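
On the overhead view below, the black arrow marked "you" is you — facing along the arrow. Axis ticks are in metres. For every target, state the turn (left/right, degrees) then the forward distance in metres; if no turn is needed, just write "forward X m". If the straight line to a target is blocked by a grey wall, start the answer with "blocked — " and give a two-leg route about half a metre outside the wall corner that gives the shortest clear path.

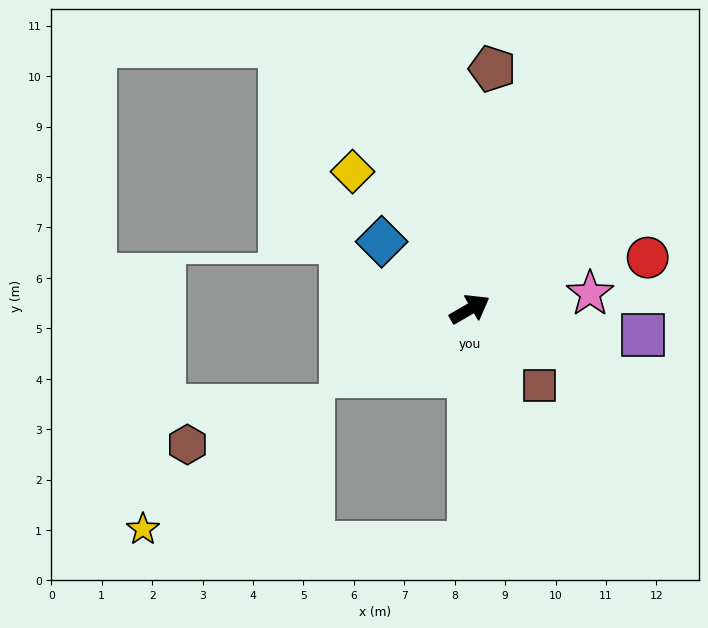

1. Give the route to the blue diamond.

turn left 112°, forward 2.2 m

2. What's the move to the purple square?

turn right 39°, forward 3.5 m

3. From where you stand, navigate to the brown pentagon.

turn left 55°, forward 4.8 m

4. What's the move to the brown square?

turn right 78°, forward 2.1 m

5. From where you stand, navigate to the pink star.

turn right 23°, forward 2.4 m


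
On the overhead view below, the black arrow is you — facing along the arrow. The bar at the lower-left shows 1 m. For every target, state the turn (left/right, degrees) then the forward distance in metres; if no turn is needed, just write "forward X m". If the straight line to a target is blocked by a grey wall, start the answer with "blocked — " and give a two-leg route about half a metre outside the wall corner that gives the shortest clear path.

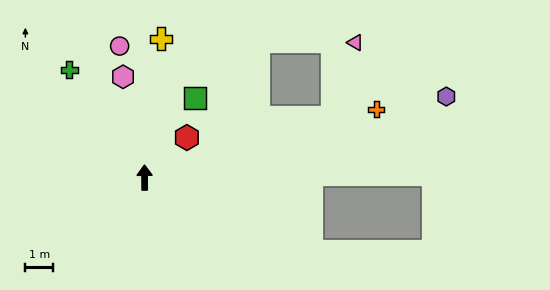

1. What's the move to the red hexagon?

turn right 47°, forward 2.1 m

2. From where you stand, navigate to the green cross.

turn left 34°, forward 4.8 m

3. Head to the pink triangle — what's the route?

blocked — turn right 73°, forward 7.1 m, then turn left 55°, forward 2.9 m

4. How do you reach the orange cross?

turn right 74°, forward 8.8 m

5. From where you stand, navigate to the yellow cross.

turn right 7°, forward 5.1 m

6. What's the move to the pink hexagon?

turn left 12°, forward 3.7 m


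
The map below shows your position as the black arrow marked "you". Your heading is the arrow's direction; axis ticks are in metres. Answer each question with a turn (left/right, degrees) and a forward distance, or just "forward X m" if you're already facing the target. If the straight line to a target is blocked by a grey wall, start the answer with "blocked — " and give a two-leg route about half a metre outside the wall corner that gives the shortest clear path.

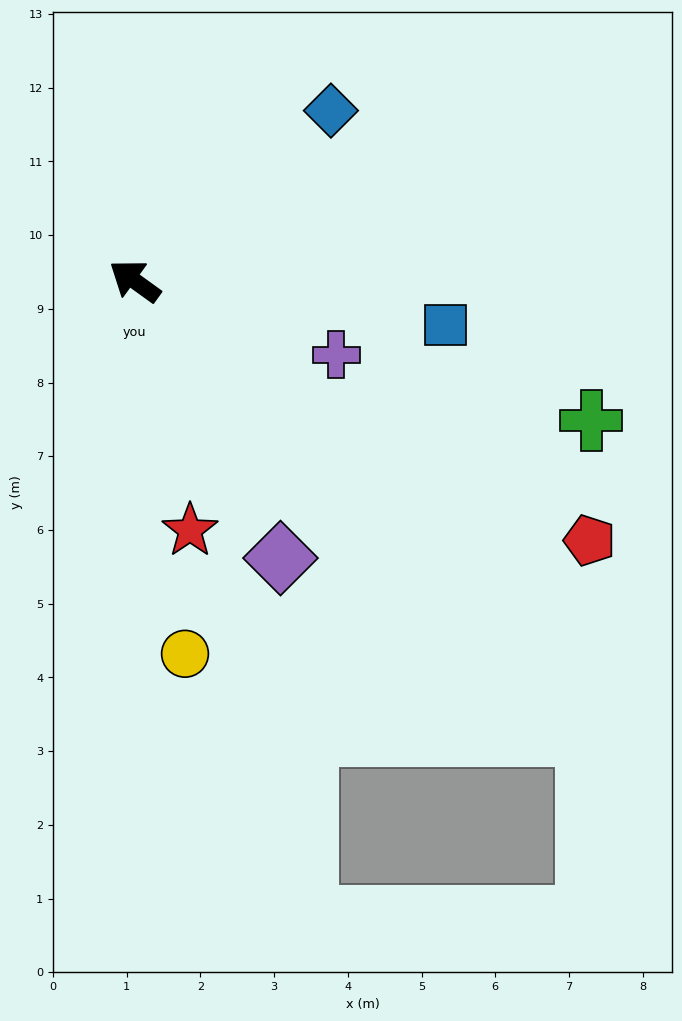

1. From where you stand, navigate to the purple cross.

turn right 164°, forward 2.9 m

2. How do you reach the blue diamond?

turn right 103°, forward 3.5 m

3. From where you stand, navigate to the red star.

turn left 138°, forward 3.5 m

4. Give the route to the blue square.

turn right 152°, forward 4.3 m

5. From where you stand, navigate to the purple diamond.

turn left 154°, forward 4.2 m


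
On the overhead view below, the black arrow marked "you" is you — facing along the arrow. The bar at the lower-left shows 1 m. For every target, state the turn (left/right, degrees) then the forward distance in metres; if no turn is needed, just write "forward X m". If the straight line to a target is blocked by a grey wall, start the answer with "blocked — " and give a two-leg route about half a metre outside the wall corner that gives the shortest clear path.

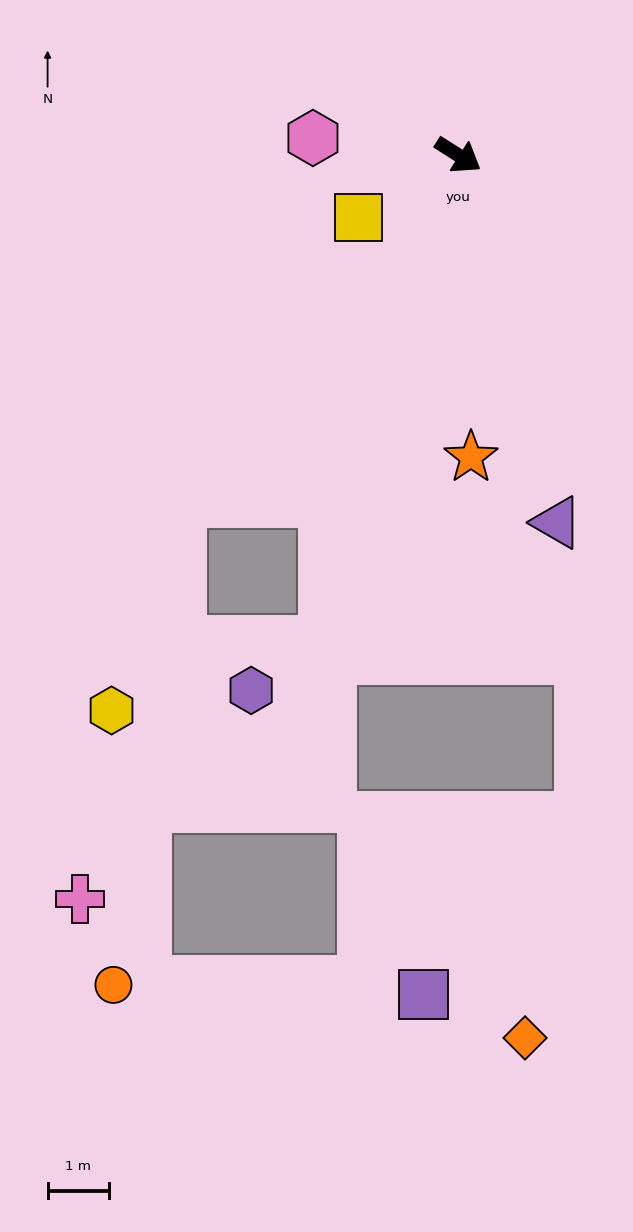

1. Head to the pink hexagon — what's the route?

turn right 154°, forward 2.4 m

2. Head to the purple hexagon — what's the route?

blocked — turn right 73°, forward 8.2 m, then turn right 41°, forward 1.4 m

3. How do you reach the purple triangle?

turn right 42°, forward 6.2 m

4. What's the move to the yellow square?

turn right 116°, forward 1.9 m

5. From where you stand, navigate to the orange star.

turn right 55°, forward 4.9 m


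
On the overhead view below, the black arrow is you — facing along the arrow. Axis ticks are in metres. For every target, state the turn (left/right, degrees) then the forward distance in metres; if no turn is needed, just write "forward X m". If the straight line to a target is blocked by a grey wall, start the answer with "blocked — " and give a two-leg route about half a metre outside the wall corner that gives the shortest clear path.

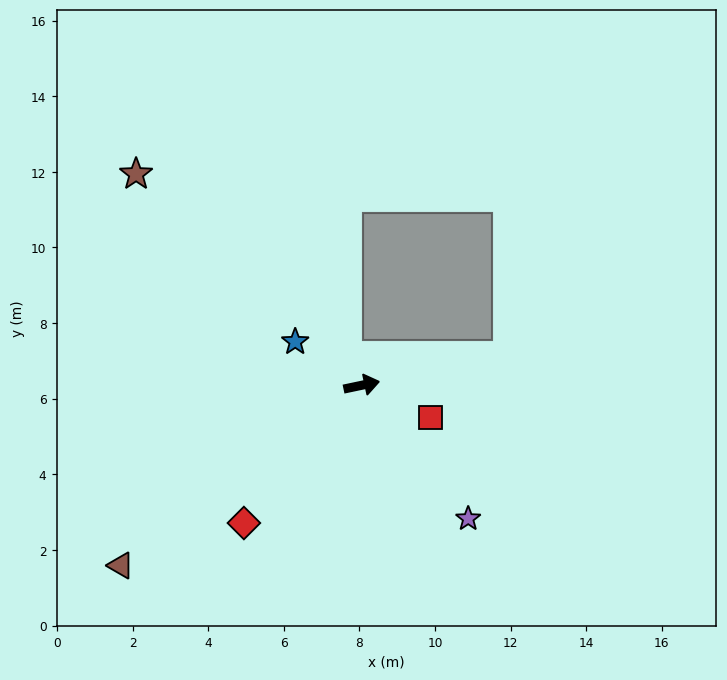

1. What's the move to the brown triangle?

turn right 155°, forward 8.0 m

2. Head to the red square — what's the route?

turn right 37°, forward 2.0 m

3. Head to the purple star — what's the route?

turn right 63°, forward 4.5 m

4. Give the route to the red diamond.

turn right 142°, forward 4.8 m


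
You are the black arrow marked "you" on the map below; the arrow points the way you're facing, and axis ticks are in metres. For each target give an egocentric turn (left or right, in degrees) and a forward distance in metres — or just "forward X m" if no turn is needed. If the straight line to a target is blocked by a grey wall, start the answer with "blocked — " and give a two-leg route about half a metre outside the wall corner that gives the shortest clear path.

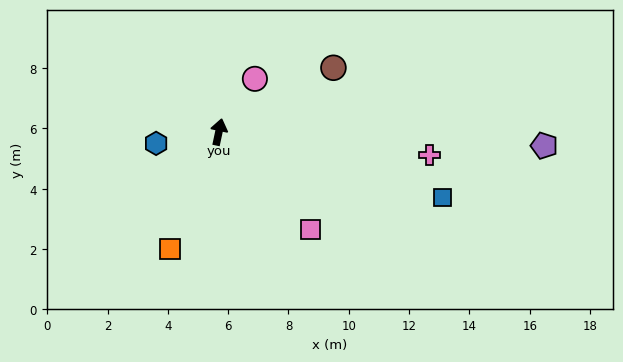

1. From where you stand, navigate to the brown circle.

turn right 49°, forward 4.4 m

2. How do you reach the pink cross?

turn right 84°, forward 7.0 m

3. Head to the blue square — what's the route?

turn right 94°, forward 7.7 m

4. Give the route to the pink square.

turn right 125°, forward 4.4 m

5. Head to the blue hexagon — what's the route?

turn left 112°, forward 2.1 m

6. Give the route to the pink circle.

turn right 22°, forward 2.1 m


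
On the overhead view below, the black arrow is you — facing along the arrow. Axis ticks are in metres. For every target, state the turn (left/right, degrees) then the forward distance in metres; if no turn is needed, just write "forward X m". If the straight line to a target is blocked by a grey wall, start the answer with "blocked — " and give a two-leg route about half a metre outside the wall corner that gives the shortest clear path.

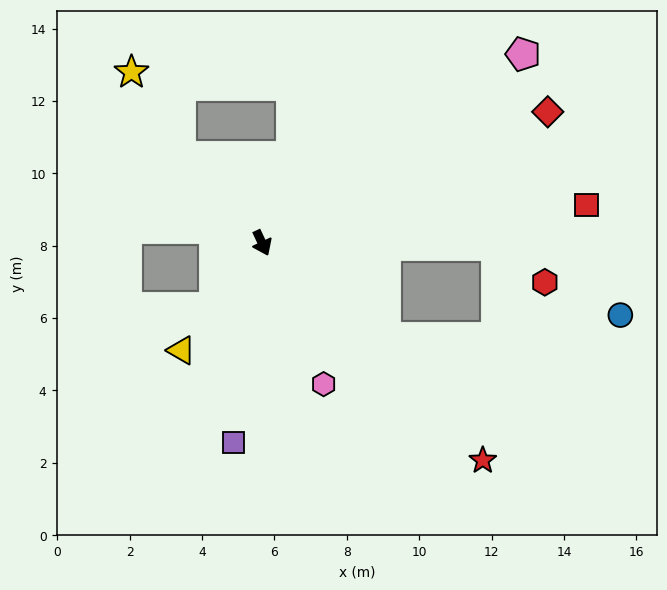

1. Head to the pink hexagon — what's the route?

forward 4.3 m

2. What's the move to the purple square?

turn right 33°, forward 5.6 m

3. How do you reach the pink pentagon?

turn left 101°, forward 8.9 m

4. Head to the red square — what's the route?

turn left 72°, forward 9.0 m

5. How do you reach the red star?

turn left 20°, forward 8.6 m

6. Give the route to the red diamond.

turn left 90°, forward 8.7 m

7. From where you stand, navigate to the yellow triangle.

turn right 62°, forward 3.7 m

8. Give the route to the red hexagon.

blocked — turn left 64°, forward 6.5 m, then turn right 36°, forward 1.7 m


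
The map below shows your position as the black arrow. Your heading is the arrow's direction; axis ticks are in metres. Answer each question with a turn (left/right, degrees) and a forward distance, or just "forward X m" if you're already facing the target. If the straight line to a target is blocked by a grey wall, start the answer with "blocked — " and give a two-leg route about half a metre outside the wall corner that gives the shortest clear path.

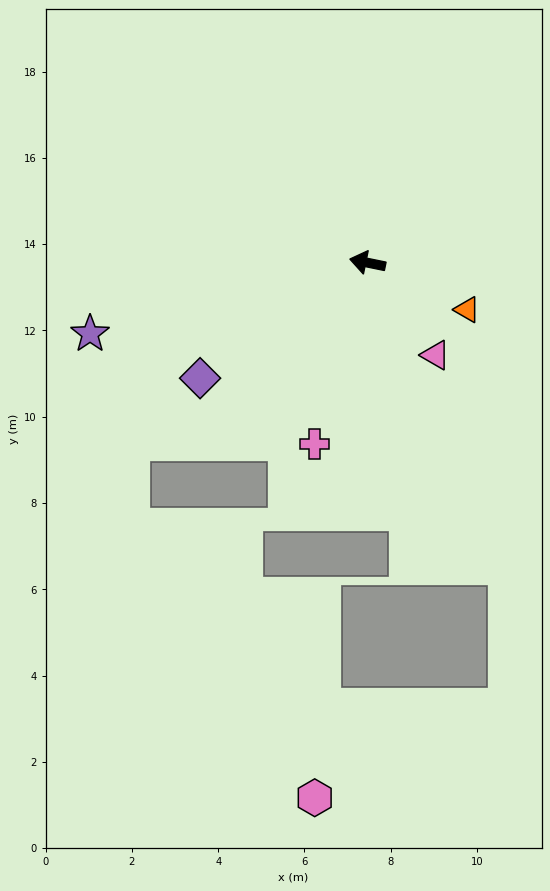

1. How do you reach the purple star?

turn left 26°, forward 6.6 m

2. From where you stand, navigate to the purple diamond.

turn left 46°, forward 4.7 m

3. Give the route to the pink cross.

turn left 85°, forward 4.4 m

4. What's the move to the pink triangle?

turn left 138°, forward 2.7 m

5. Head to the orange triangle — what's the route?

turn left 166°, forward 2.6 m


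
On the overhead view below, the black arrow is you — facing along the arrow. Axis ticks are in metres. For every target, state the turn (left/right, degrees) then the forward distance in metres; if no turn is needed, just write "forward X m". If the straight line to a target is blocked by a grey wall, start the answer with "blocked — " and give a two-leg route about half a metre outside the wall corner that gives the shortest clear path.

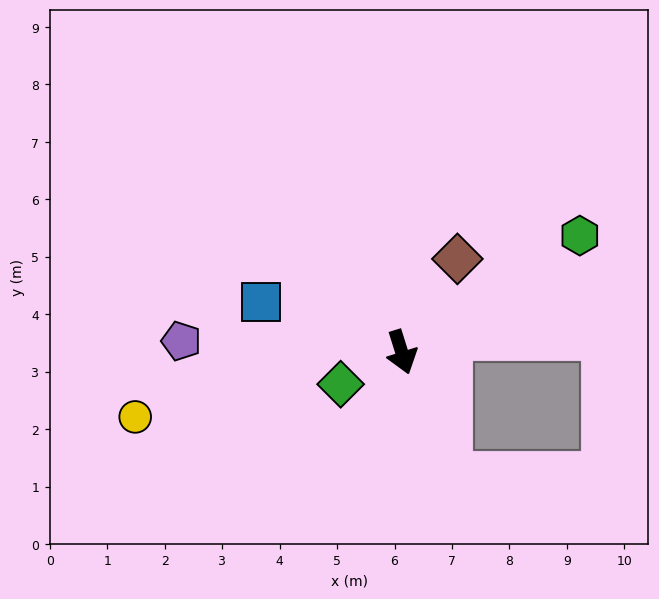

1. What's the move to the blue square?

turn right 127°, forward 2.6 m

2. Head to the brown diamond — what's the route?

turn left 132°, forward 1.9 m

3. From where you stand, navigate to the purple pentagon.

turn right 110°, forward 3.8 m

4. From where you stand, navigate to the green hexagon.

turn left 106°, forward 3.7 m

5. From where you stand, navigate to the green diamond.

turn right 80°, forward 1.2 m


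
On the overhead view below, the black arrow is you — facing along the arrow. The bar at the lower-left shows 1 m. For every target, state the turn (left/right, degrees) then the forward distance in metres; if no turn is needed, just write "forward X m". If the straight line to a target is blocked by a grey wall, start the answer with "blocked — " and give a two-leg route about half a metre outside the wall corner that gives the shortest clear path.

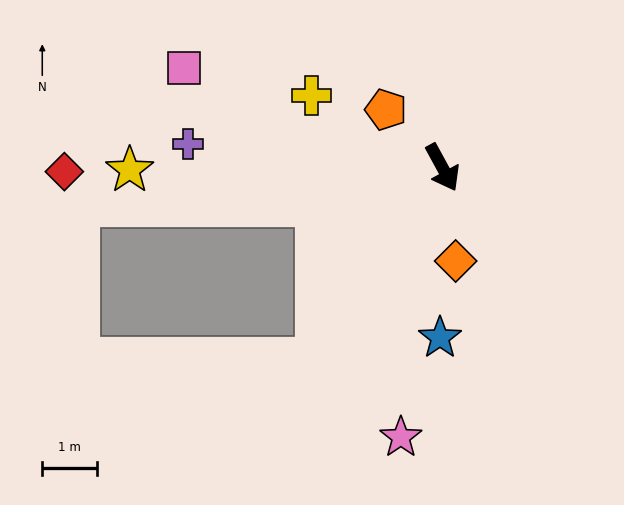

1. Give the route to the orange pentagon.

turn right 164°, forward 1.5 m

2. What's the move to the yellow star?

turn right 118°, forward 5.7 m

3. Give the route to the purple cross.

turn right 124°, forward 4.7 m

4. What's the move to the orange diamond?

turn right 21°, forward 1.7 m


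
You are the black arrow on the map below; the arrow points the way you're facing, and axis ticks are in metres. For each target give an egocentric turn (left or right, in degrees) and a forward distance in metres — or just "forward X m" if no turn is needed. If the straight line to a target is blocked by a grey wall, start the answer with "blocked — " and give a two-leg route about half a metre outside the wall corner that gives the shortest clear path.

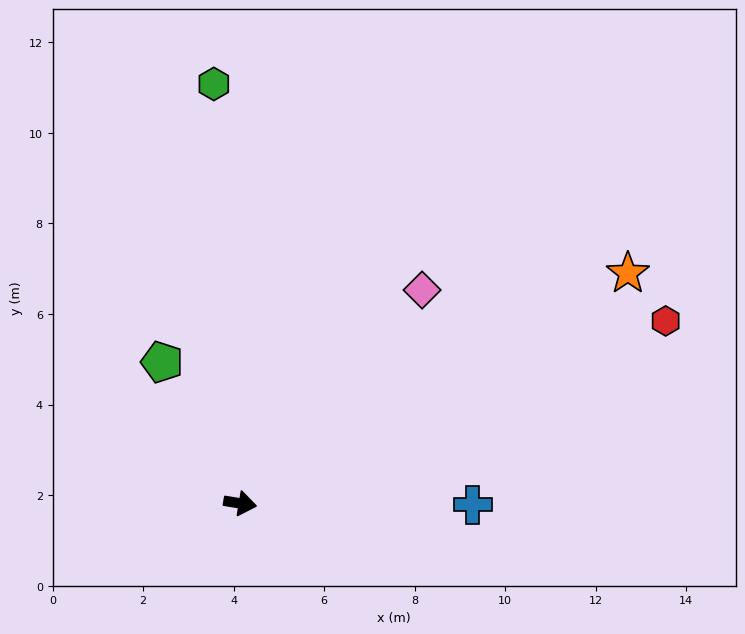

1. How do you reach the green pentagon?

turn left 128°, forward 3.6 m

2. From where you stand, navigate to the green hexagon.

turn left 103°, forward 9.3 m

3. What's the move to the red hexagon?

turn left 33°, forward 10.2 m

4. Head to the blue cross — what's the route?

turn left 9°, forward 5.1 m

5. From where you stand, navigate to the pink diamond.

turn left 59°, forward 6.2 m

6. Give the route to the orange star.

turn left 40°, forward 10.0 m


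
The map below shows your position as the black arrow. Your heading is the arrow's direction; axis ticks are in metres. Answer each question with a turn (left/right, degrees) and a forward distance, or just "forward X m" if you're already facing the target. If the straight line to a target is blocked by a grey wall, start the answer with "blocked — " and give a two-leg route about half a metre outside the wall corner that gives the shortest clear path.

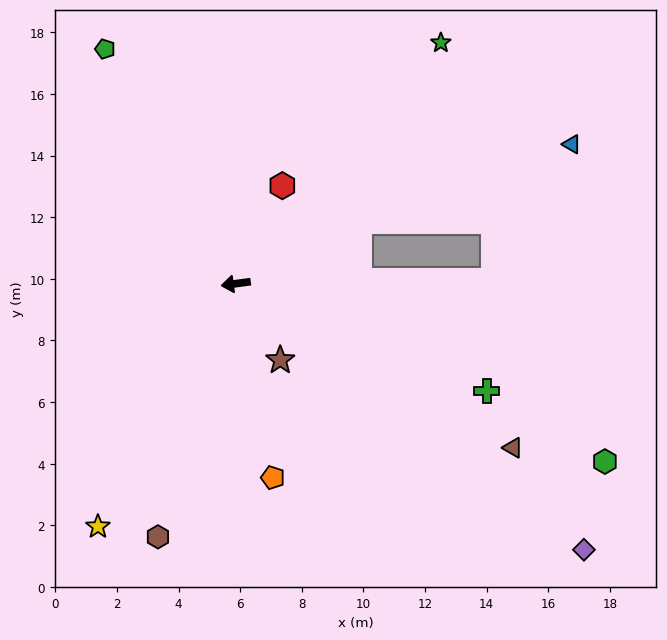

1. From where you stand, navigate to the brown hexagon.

turn left 65°, forward 8.6 m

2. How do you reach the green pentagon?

turn right 69°, forward 8.7 m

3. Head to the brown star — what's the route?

turn left 113°, forward 2.9 m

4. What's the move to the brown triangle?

turn left 142°, forward 10.5 m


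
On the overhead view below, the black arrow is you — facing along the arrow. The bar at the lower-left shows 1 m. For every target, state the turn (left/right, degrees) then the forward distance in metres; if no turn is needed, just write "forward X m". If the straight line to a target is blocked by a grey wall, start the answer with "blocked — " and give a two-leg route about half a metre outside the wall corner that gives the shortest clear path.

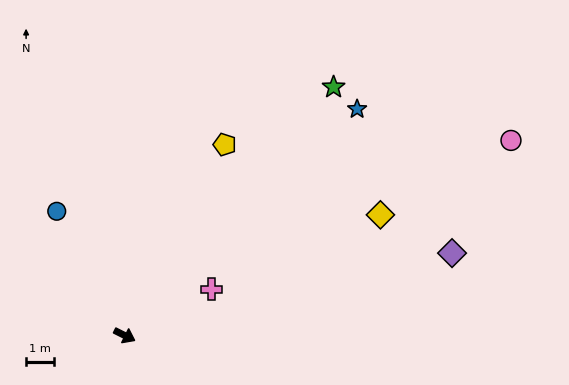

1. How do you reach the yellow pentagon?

turn left 89°, forward 7.6 m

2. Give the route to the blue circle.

turn left 145°, forward 5.0 m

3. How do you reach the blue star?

turn left 71°, forward 11.5 m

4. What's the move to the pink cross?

turn left 55°, forward 3.5 m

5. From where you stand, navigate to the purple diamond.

turn left 41°, forward 11.9 m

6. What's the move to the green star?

turn left 77°, forward 11.5 m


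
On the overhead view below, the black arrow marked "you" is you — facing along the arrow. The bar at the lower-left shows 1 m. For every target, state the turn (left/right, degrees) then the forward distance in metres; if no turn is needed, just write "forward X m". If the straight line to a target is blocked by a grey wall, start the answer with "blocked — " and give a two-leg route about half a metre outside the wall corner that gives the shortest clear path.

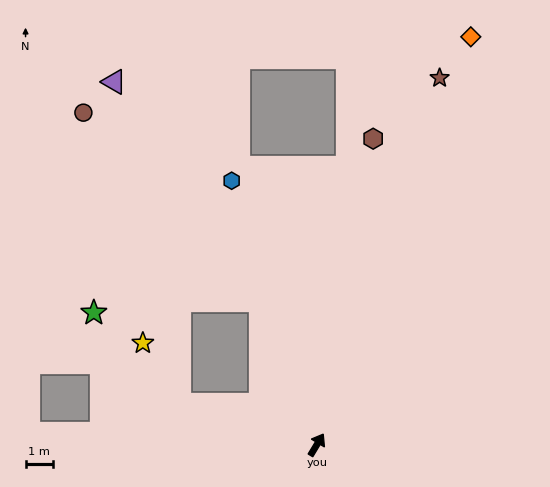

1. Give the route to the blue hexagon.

turn left 49°, forward 10.1 m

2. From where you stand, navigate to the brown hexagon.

turn left 21°, forward 11.4 m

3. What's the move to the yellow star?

blocked — turn left 105°, forward 5.2 m, then turn right 43°, forward 2.6 m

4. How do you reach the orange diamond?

turn left 10°, forward 15.9 m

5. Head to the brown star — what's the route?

turn left 13°, forward 14.1 m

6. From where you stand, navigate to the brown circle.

blocked — turn left 52°, forward 5.7 m, then turn left 22°, forward 9.4 m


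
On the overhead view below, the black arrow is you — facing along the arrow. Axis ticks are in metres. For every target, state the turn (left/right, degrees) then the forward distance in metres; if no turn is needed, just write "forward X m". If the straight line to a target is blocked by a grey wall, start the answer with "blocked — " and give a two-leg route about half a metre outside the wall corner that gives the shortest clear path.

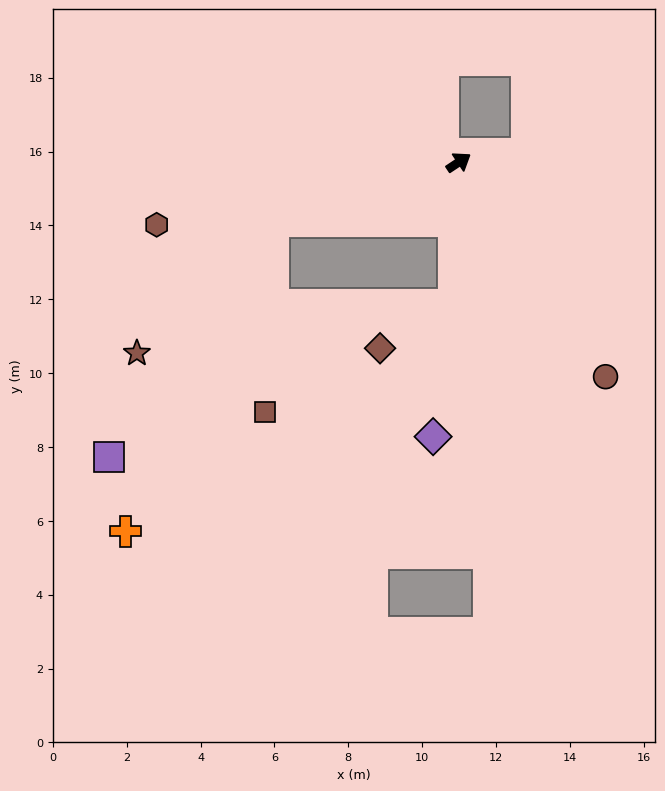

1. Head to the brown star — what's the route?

blocked — turn left 164°, forward 5.3 m, then turn left 26°, forward 5.1 m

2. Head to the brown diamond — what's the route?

blocked — turn right 126°, forward 3.9 m, then turn right 57°, forward 2.3 m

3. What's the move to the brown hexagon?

turn left 158°, forward 8.4 m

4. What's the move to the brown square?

blocked — turn left 164°, forward 5.3 m, then turn left 70°, forward 5.2 m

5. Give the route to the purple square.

blocked — turn left 164°, forward 5.3 m, then turn left 38°, forward 7.8 m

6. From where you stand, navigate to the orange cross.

blocked — turn left 164°, forward 5.3 m, then turn left 47°, forward 9.3 m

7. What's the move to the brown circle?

turn right 89°, forward 7.0 m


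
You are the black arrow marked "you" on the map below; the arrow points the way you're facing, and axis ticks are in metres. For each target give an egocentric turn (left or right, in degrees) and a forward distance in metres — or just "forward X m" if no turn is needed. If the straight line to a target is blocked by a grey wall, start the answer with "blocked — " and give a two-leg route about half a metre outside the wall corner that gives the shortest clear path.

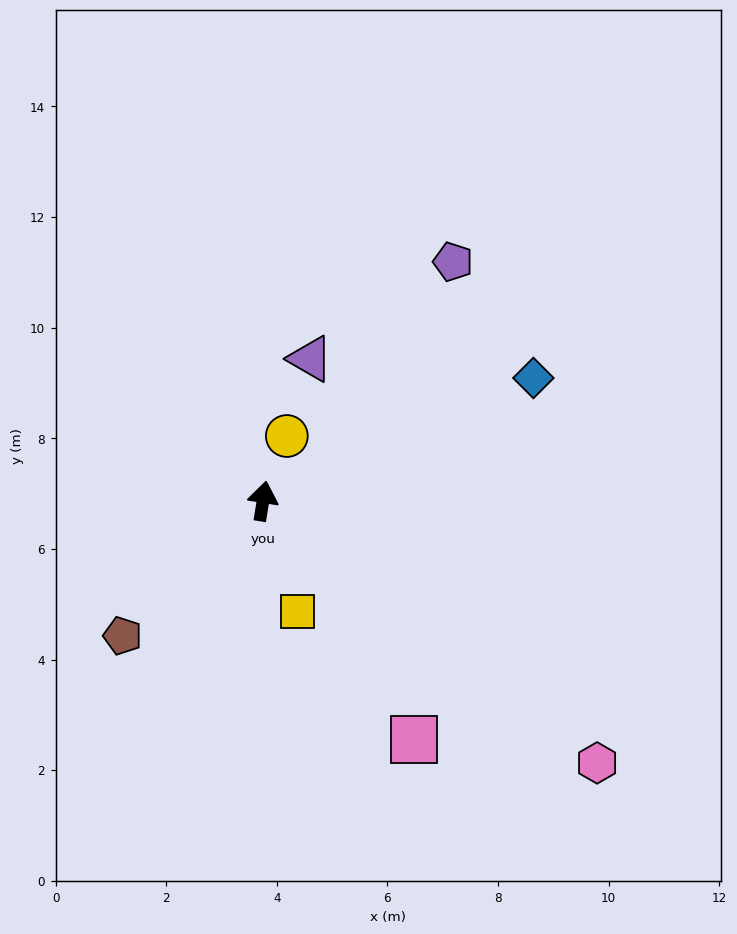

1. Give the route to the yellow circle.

turn right 11°, forward 1.3 m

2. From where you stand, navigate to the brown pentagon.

turn left 143°, forward 3.5 m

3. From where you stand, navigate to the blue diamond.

turn right 56°, forward 5.4 m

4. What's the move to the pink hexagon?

turn right 119°, forward 7.7 m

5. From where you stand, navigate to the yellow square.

turn right 153°, forward 2.1 m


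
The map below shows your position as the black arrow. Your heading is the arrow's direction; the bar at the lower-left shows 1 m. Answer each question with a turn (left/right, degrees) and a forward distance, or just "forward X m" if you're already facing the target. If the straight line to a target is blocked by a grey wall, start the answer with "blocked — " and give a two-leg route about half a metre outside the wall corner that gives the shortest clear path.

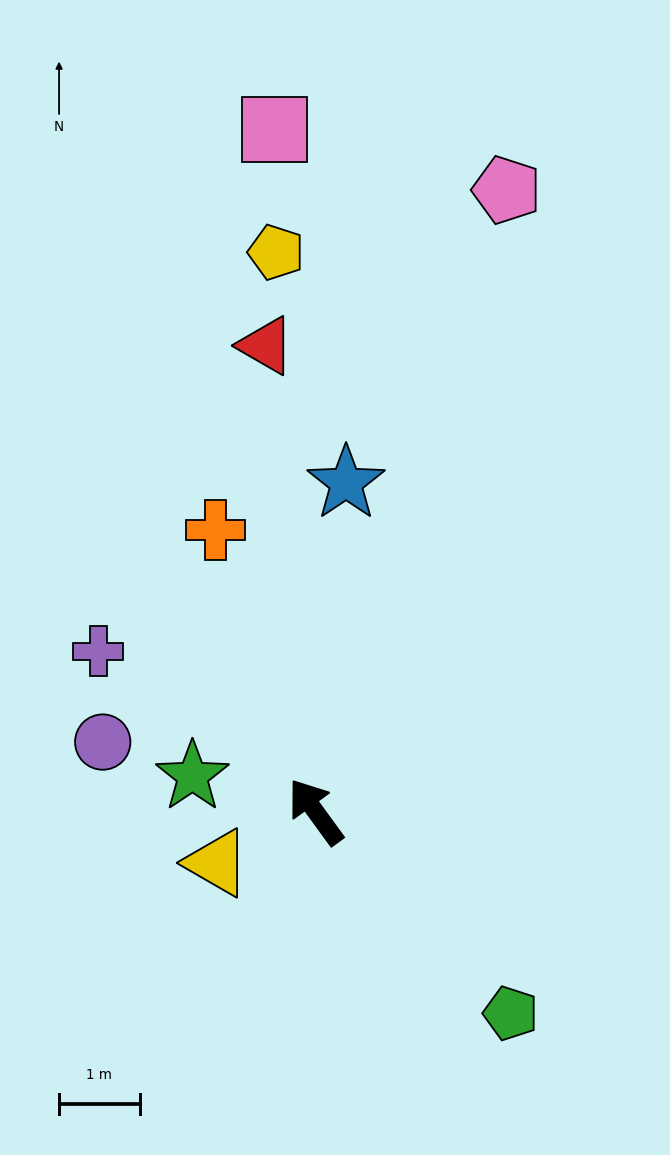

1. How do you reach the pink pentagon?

turn right 53°, forward 8.1 m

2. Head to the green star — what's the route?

turn left 38°, forward 1.6 m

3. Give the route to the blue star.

turn right 41°, forward 4.1 m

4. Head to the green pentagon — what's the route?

turn right 172°, forward 3.5 m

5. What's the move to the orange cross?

turn right 16°, forward 3.7 m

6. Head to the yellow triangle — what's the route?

turn left 81°, forward 1.4 m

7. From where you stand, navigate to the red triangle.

turn right 30°, forward 5.8 m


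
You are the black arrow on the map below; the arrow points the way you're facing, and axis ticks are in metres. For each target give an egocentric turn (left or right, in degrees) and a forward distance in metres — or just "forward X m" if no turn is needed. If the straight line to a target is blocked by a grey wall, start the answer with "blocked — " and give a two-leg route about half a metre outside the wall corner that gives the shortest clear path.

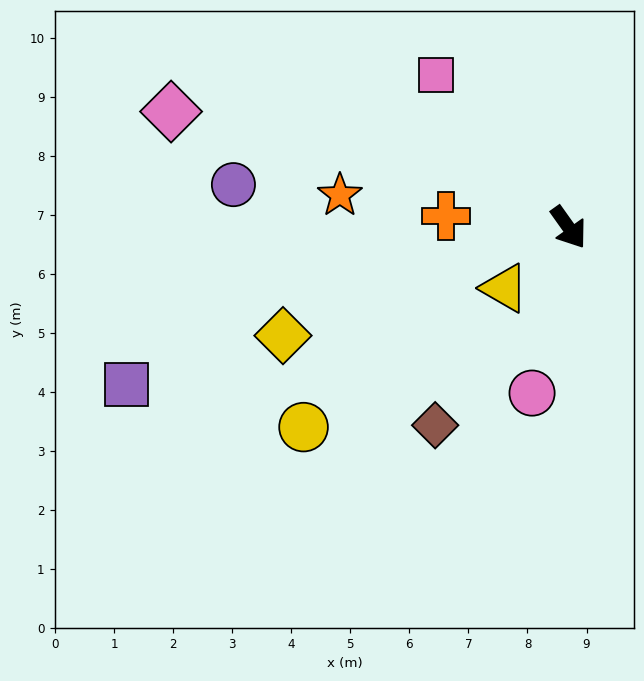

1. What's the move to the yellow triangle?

turn right 82°, forward 1.5 m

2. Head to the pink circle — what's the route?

turn right 48°, forward 2.9 m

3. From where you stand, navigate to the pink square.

turn right 175°, forward 3.4 m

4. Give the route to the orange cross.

turn right 131°, forward 2.1 m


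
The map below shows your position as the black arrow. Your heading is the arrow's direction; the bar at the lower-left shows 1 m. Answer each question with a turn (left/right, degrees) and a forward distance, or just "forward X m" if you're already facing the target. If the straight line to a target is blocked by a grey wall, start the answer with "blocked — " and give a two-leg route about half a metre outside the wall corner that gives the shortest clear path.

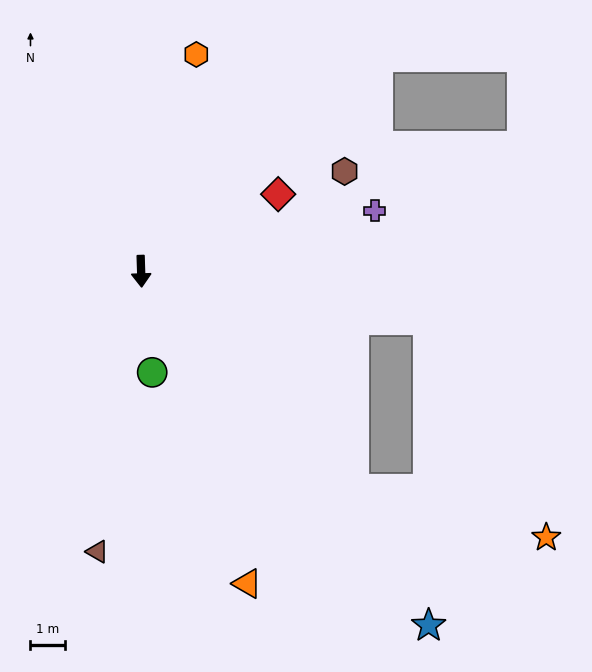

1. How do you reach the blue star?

turn left 37°, forward 13.1 m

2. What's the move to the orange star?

blocked — turn left 43°, forward 8.7 m, then turn left 31°, forward 5.7 m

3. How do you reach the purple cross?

turn left 103°, forward 6.9 m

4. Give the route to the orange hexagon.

turn left 164°, forward 6.4 m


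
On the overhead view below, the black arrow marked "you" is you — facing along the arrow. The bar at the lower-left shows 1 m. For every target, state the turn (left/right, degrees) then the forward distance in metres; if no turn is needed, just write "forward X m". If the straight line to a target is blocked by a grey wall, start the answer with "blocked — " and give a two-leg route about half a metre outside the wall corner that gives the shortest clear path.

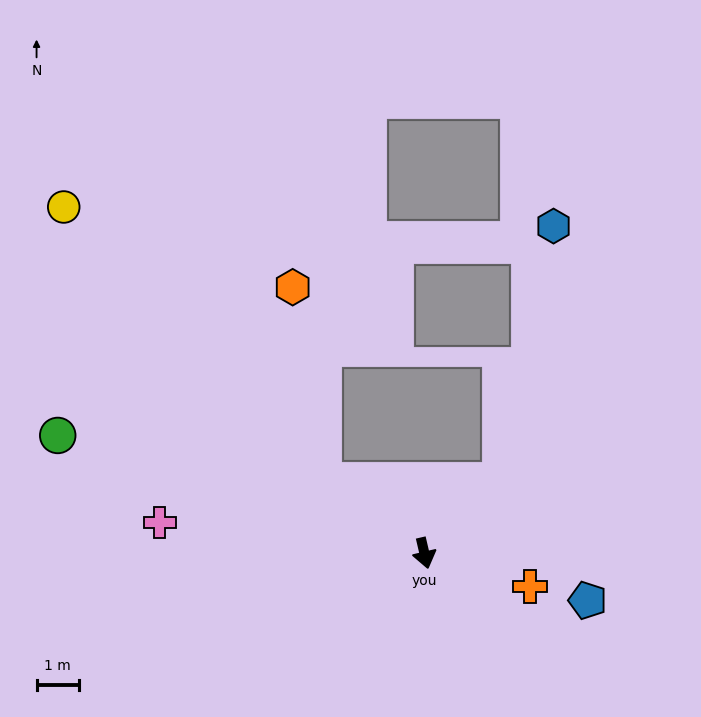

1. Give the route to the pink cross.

turn right 110°, forward 6.3 m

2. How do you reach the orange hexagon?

blocked — turn right 139°, forward 2.9 m, then turn right 45°, forward 4.6 m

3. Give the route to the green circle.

turn right 121°, forward 9.1 m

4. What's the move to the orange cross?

turn left 59°, forward 2.6 m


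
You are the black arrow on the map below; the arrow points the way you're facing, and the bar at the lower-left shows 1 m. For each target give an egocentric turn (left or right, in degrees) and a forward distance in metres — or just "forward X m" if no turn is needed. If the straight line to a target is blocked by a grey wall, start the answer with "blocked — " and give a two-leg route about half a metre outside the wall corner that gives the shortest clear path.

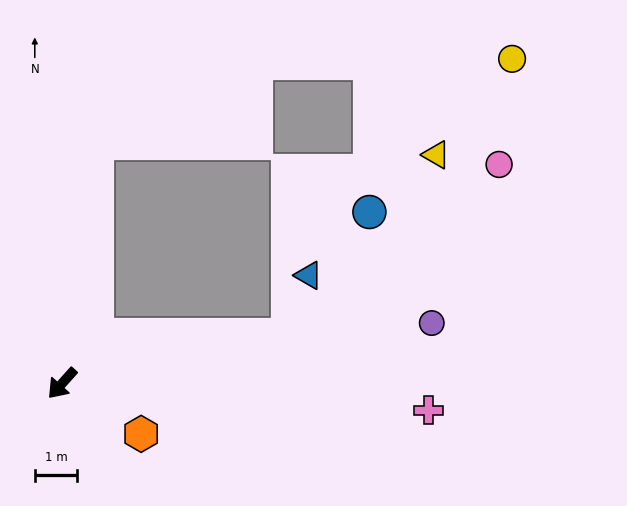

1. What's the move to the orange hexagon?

turn left 99°, forward 2.2 m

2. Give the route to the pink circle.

blocked — turn left 144°, forward 5.5 m, then turn left 27°, forward 6.4 m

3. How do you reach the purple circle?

turn left 141°, forward 8.9 m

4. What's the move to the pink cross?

turn left 128°, forward 8.7 m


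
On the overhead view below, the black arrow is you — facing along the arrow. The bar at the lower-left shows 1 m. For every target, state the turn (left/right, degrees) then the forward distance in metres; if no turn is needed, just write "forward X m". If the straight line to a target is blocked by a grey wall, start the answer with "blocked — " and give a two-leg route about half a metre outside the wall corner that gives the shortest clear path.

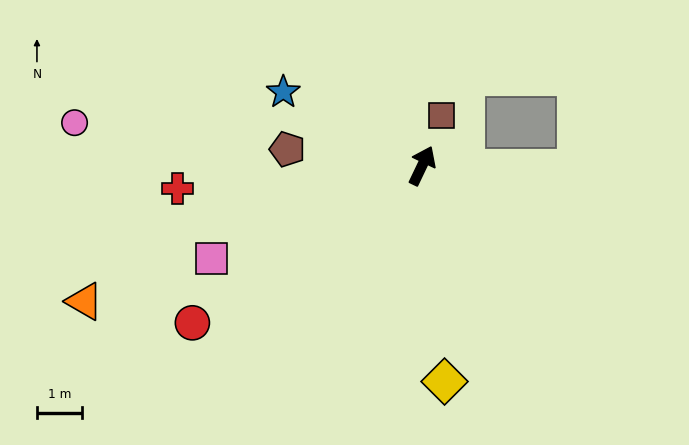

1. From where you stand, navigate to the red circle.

turn left 150°, forward 6.1 m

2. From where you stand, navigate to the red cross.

turn left 121°, forward 5.4 m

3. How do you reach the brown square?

turn left 5°, forward 1.2 m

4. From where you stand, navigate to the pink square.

turn left 139°, forward 5.1 m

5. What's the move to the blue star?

turn left 88°, forward 3.5 m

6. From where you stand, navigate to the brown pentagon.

turn left 109°, forward 3.0 m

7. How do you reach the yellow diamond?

turn right 149°, forward 4.8 m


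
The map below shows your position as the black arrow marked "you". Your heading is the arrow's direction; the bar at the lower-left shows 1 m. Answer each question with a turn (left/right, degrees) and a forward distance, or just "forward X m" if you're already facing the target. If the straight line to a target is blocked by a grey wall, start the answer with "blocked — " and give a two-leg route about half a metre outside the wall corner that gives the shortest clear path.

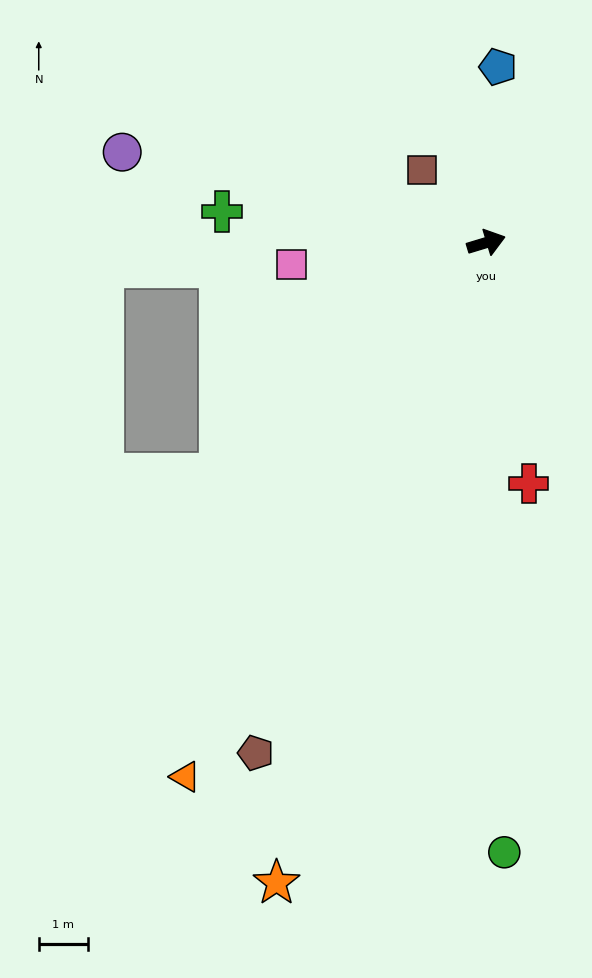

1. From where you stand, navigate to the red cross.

turn right 97°, forward 5.0 m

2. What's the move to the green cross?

turn left 156°, forward 5.4 m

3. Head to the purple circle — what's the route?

turn left 149°, forward 7.6 m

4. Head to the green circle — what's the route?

turn right 105°, forward 12.4 m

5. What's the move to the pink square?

turn left 170°, forward 4.0 m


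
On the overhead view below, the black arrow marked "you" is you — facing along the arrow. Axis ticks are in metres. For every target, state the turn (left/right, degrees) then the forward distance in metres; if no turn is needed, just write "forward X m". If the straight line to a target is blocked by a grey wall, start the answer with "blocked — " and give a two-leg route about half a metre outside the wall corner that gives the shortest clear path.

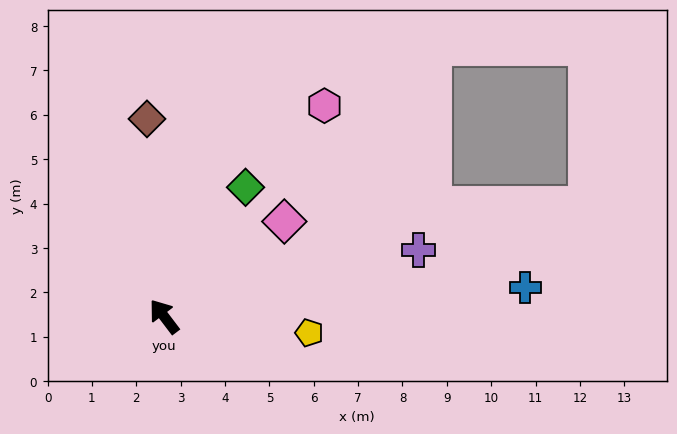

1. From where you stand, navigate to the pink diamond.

turn right 89°, forward 3.5 m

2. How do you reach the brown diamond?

turn right 32°, forward 4.5 m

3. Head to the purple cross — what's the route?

turn right 113°, forward 5.9 m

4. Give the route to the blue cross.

turn right 123°, forward 8.2 m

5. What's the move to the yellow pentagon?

turn right 134°, forward 3.3 m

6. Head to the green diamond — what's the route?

turn right 69°, forward 3.4 m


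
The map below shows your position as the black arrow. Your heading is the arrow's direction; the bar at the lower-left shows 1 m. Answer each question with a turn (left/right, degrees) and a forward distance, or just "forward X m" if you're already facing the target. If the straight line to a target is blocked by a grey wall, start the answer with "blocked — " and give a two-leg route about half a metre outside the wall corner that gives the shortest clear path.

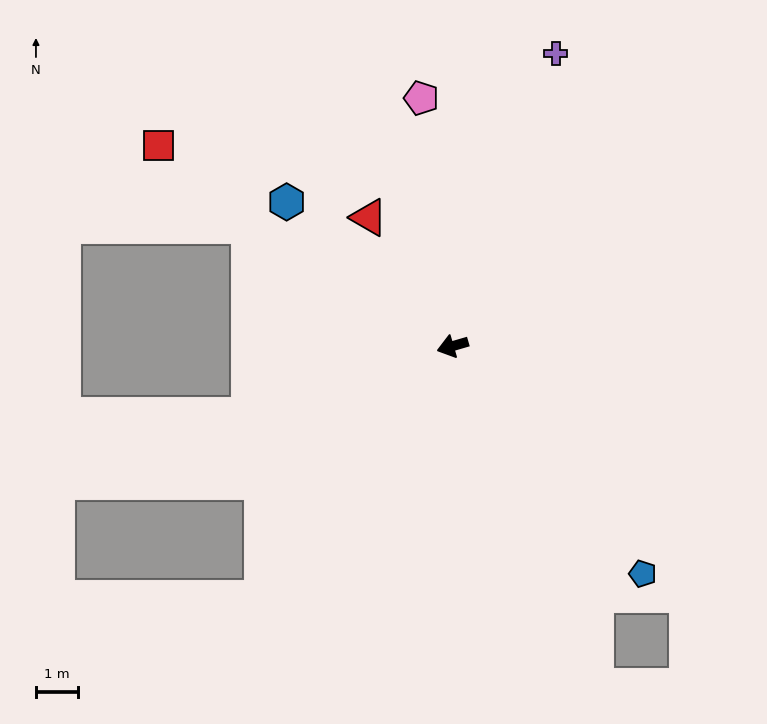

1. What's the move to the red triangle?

turn right 73°, forward 3.6 m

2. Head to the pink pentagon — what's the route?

turn right 99°, forward 5.9 m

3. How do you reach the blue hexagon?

turn right 57°, forward 5.2 m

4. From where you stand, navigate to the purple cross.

turn right 126°, forward 7.3 m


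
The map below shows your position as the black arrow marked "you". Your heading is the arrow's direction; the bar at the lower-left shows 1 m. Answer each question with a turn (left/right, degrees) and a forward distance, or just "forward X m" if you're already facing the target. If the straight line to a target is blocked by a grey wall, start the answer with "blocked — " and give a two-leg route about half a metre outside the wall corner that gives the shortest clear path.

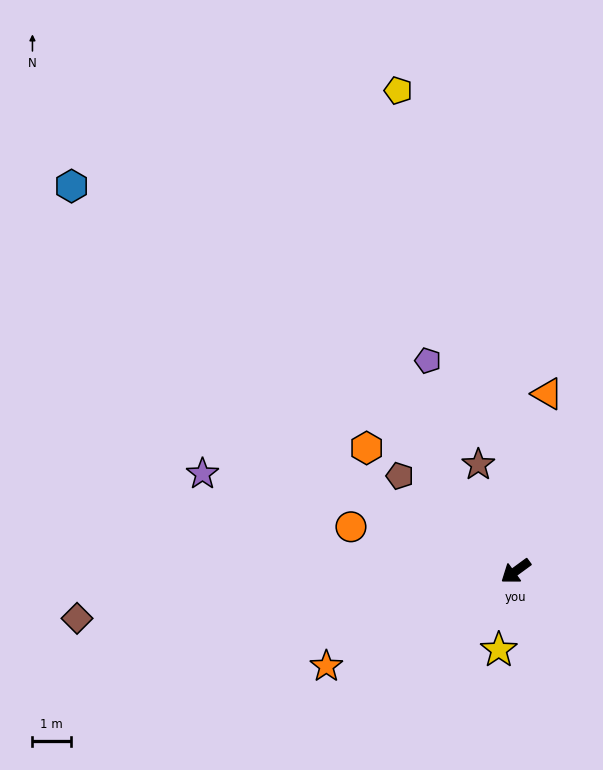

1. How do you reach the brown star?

turn right 107°, forward 2.9 m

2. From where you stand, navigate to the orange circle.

turn right 51°, forward 4.4 m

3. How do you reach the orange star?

turn right 10°, forward 5.5 m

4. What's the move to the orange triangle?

turn right 136°, forward 4.7 m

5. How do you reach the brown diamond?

turn right 30°, forward 11.5 m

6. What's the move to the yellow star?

turn left 42°, forward 2.1 m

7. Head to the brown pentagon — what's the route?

turn right 76°, forward 3.9 m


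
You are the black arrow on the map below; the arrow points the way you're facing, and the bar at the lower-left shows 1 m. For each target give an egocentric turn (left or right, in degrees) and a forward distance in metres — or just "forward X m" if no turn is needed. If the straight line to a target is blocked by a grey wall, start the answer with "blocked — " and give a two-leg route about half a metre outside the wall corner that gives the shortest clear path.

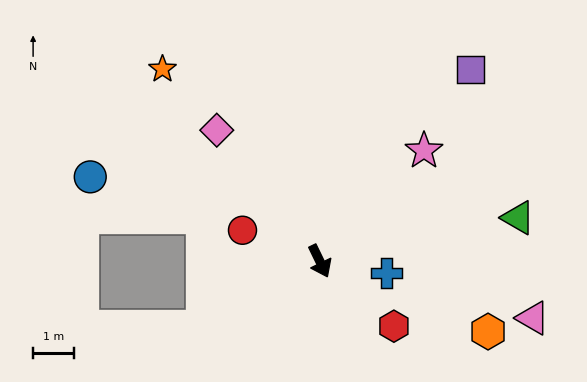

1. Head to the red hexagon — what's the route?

turn left 23°, forward 2.4 m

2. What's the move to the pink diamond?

turn right 168°, forward 4.1 m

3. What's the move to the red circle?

turn right 138°, forward 2.1 m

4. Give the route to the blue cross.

turn left 54°, forward 1.7 m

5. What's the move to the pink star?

turn left 111°, forward 3.8 m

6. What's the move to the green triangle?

turn left 77°, forward 5.0 m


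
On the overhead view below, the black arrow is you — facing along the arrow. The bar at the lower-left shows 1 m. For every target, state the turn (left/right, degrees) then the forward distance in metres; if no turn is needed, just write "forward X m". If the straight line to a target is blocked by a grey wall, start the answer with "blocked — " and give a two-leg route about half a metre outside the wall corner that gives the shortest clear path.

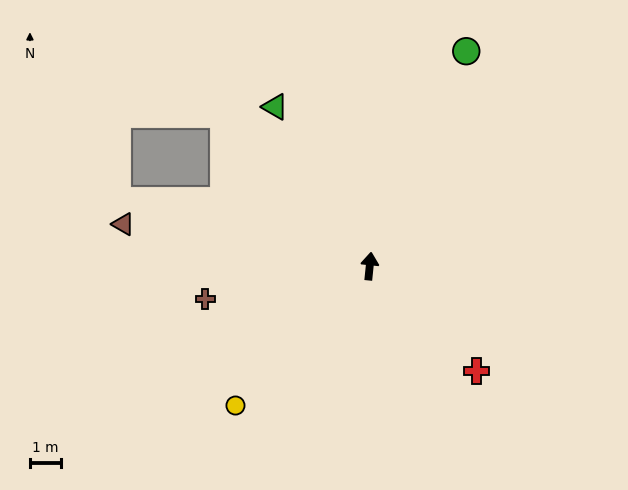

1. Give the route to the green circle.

turn right 18°, forward 7.5 m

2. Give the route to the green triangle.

turn left 37°, forward 5.9 m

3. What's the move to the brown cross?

turn left 107°, forward 5.3 m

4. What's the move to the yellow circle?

turn left 142°, forward 6.1 m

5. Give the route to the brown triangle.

turn left 86°, forward 7.9 m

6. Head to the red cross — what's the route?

turn right 129°, forward 4.7 m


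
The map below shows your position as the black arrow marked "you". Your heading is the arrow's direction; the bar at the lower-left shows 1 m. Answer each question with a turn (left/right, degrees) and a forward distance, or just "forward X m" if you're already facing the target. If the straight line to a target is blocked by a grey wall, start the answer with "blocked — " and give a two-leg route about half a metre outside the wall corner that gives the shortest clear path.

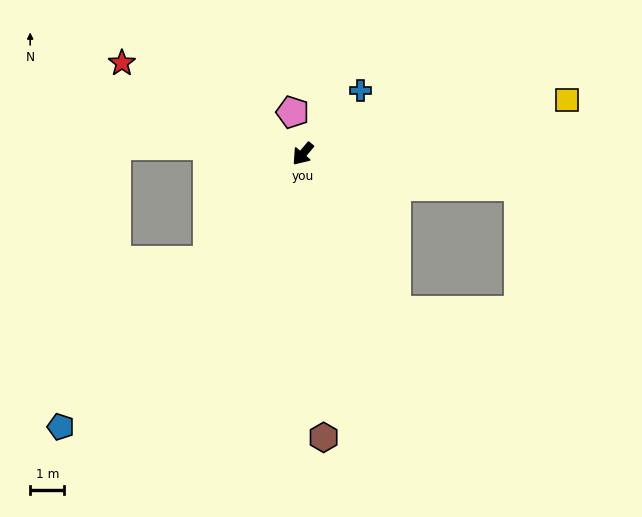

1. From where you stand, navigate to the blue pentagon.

forward 10.7 m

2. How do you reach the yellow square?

turn left 142°, forward 7.9 m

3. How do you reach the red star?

turn right 76°, forward 5.9 m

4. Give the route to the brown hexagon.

turn left 45°, forward 8.3 m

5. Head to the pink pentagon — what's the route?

turn right 126°, forward 1.3 m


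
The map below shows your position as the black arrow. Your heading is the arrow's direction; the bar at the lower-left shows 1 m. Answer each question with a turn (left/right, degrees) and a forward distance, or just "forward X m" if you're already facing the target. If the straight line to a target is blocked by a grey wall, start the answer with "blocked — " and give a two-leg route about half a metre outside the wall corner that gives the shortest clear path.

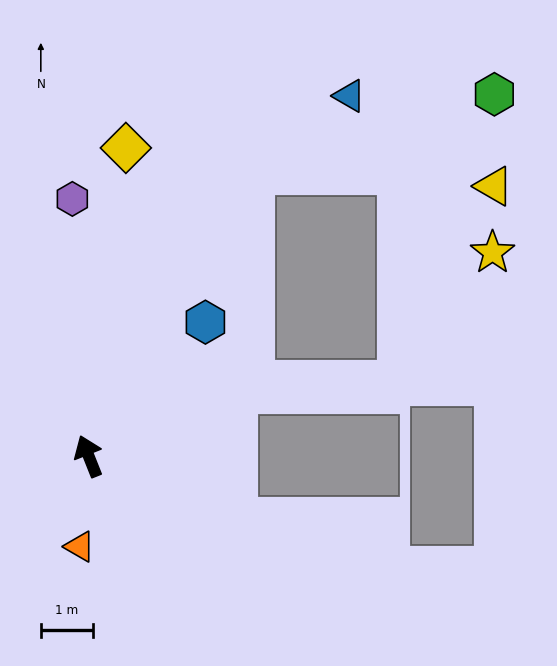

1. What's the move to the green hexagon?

blocked — turn right 52°, forward 6.3 m, then turn right 42°, forward 4.9 m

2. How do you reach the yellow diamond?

turn right 29°, forward 6.0 m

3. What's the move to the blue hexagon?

turn right 63°, forward 3.4 m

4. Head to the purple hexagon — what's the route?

turn right 18°, forward 5.0 m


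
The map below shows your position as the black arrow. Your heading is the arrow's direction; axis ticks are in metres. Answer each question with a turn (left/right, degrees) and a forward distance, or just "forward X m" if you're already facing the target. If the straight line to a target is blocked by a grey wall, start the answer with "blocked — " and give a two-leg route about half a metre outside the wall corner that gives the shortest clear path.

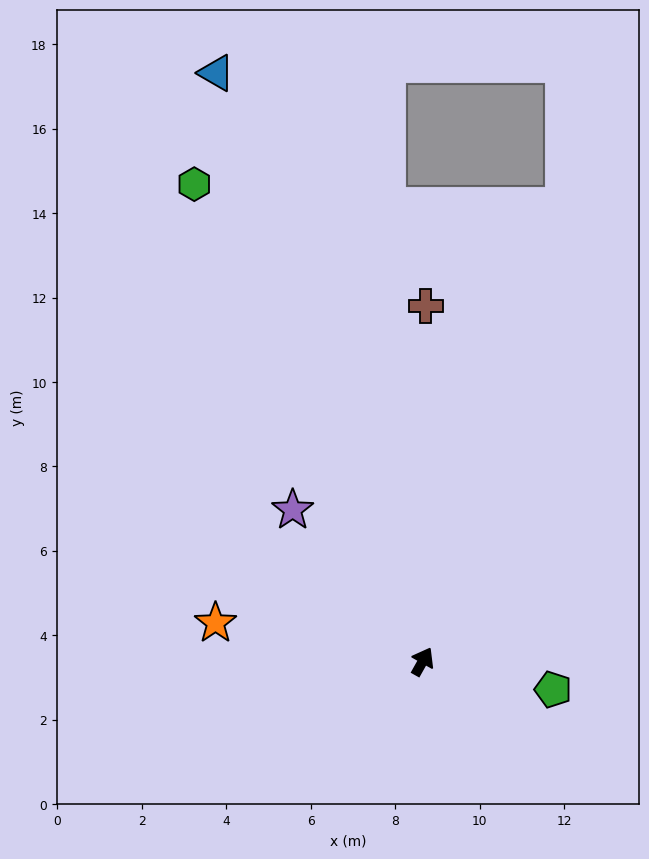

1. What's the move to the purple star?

turn left 70°, forward 4.7 m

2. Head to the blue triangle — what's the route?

turn left 49°, forward 14.8 m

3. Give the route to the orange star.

turn left 109°, forward 5.0 m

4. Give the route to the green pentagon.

turn right 73°, forward 3.2 m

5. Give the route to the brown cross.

turn left 29°, forward 8.4 m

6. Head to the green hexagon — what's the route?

turn left 55°, forward 12.5 m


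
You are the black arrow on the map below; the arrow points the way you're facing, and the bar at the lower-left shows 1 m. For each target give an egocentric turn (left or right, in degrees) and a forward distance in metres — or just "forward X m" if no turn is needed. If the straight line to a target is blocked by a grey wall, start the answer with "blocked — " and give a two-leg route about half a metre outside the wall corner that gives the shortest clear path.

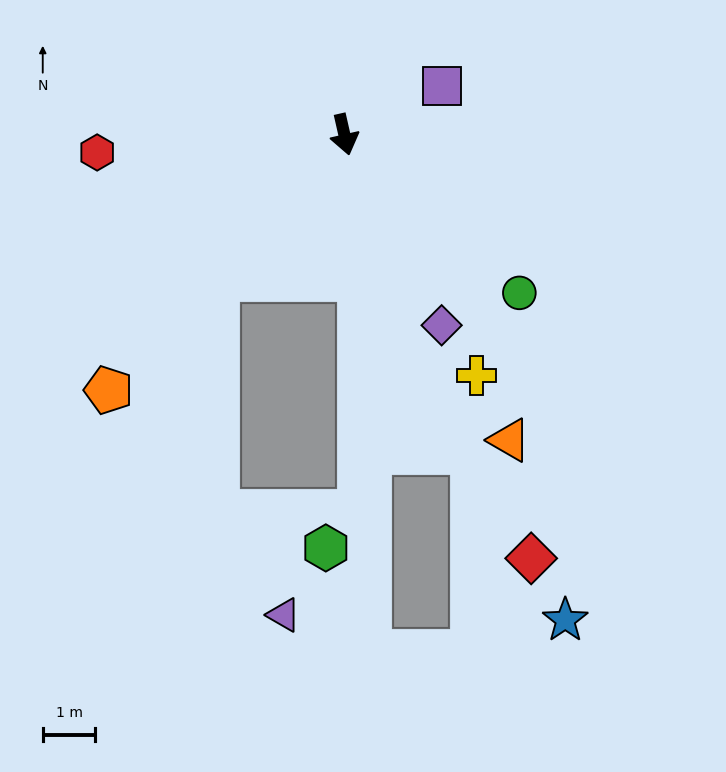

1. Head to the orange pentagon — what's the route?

turn right 55°, forward 6.6 m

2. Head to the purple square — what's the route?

turn left 103°, forward 2.1 m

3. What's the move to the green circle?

turn left 35°, forward 4.5 m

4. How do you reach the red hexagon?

turn right 99°, forward 4.7 m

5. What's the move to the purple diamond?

turn left 14°, forward 4.1 m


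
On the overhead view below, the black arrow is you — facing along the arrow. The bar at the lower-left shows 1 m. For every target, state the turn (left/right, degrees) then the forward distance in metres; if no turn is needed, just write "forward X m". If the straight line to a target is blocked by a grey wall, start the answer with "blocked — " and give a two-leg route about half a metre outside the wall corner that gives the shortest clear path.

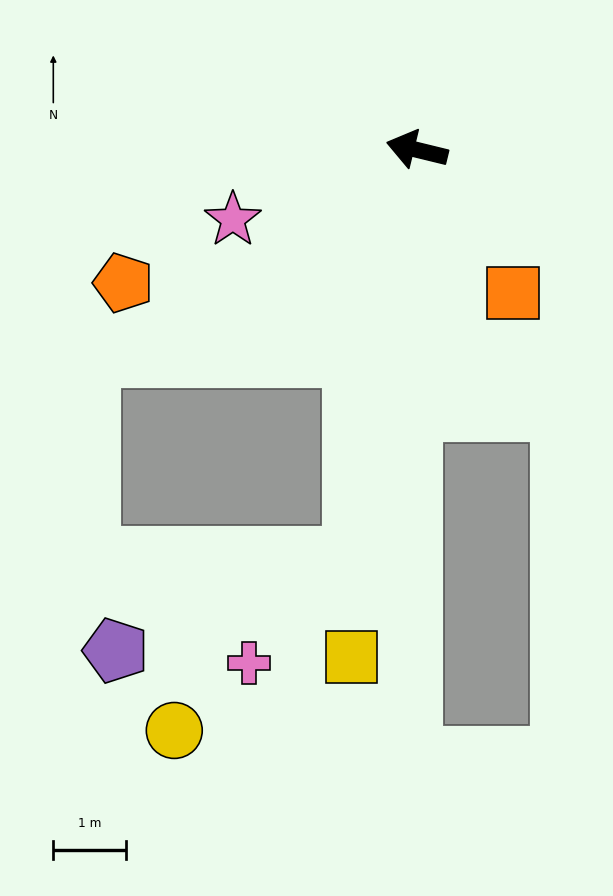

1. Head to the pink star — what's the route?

turn left 34°, forward 2.7 m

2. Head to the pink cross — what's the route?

blocked — turn left 95°, forward 5.7 m, then turn right 36°, forward 2.0 m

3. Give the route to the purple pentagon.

blocked — turn left 95°, forward 5.7 m, then turn right 60°, forward 3.5 m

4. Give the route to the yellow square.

turn left 96°, forward 7.0 m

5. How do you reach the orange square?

turn left 138°, forward 2.4 m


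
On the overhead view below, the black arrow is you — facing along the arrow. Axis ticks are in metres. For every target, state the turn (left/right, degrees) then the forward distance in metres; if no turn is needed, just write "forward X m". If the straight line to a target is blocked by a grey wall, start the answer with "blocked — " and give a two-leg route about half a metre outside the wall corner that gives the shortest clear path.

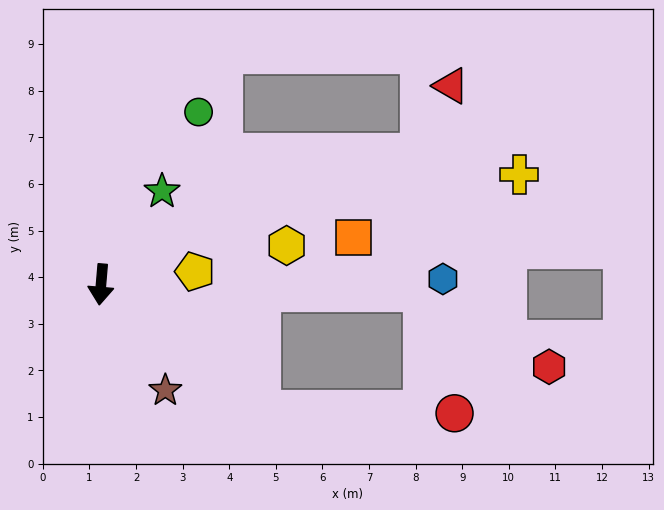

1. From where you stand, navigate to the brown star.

turn left 36°, forward 2.7 m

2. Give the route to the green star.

turn left 152°, forward 2.4 m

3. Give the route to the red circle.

blocked — turn left 57°, forward 4.4 m, then turn left 37°, forward 4.2 m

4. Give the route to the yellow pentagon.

turn left 103°, forward 2.0 m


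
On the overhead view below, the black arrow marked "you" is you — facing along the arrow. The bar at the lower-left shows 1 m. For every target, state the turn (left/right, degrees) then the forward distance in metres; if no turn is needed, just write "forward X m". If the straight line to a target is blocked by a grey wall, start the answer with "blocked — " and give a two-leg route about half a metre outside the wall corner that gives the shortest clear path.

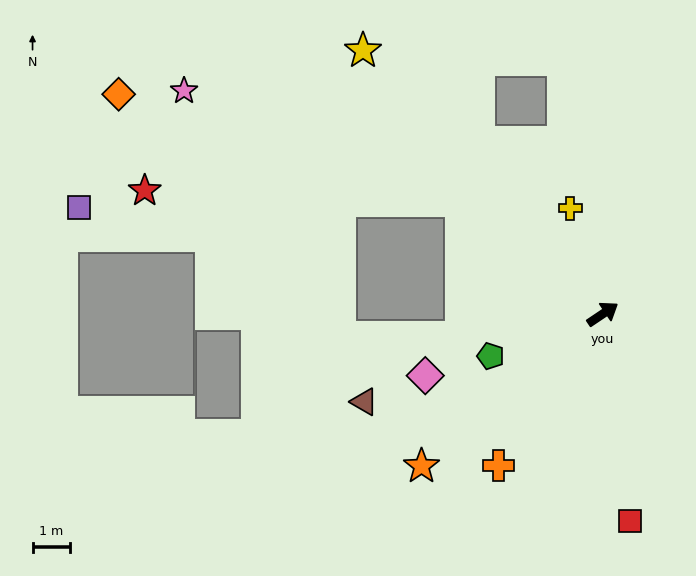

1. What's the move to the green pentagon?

turn left 167°, forward 3.2 m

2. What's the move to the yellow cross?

turn left 73°, forward 3.0 m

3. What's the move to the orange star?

turn right 174°, forward 6.3 m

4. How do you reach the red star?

blocked — turn left 108°, forward 4.9 m, then turn left 36°, forward 8.5 m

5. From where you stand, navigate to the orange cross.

turn right 159°, forward 4.9 m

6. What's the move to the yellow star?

turn left 98°, forward 9.5 m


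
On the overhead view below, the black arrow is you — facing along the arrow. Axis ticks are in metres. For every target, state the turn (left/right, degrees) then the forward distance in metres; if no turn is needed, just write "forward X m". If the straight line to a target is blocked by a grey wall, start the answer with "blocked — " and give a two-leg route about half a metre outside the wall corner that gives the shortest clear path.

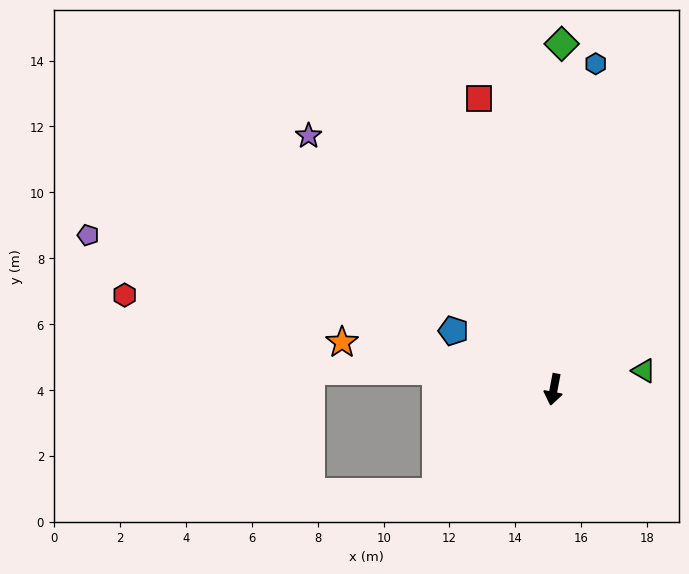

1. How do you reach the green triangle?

turn left 112°, forward 2.8 m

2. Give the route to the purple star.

turn right 125°, forward 10.7 m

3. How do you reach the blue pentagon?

turn right 110°, forward 3.5 m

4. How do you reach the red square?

turn right 155°, forward 9.1 m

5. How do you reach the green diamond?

turn right 171°, forward 10.5 m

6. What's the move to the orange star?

turn right 92°, forward 6.6 m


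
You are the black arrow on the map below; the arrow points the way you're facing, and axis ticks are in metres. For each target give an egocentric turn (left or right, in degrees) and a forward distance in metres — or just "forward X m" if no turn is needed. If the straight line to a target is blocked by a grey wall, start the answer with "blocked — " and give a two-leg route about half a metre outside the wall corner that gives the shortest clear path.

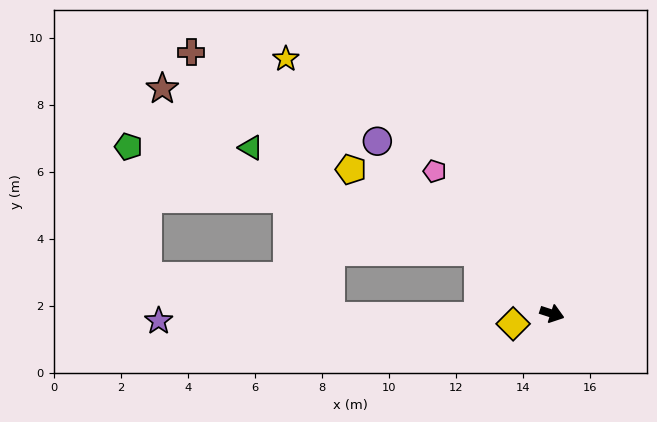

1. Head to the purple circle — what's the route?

turn left 153°, forward 7.3 m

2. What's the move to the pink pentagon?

turn left 147°, forward 5.5 m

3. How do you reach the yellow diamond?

turn right 147°, forward 1.2 m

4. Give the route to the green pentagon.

blocked — turn left 158°, forward 2.9 m, then turn left 23°, forward 10.9 m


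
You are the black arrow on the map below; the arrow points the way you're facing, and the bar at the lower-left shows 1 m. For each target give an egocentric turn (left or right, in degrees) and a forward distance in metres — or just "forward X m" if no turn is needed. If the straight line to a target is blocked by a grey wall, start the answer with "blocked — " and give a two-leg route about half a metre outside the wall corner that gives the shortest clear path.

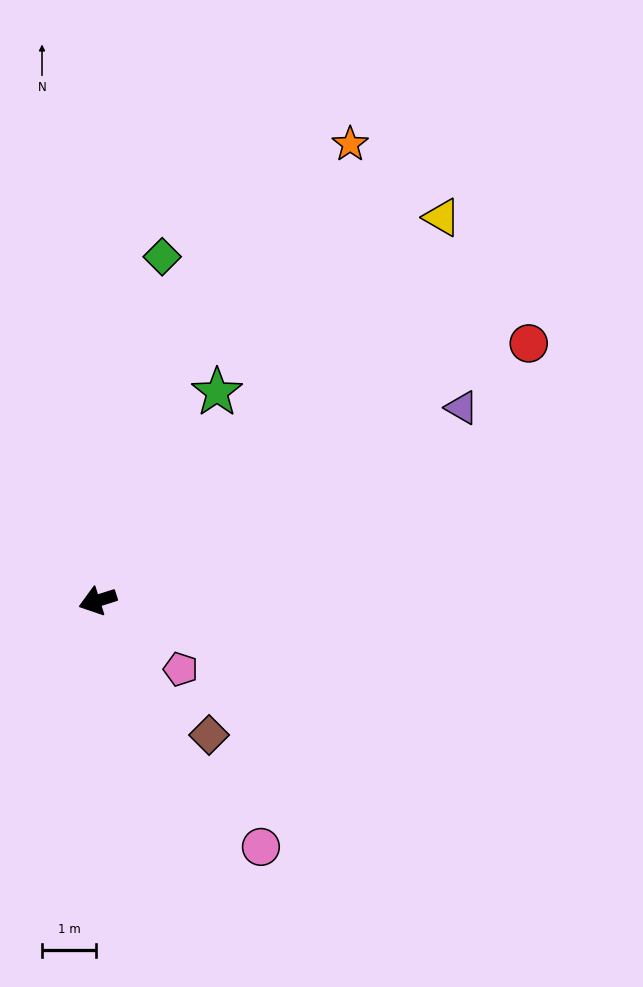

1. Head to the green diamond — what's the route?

turn right 118°, forward 6.4 m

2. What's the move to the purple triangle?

turn right 170°, forward 7.6 m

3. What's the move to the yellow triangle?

turn right 149°, forward 9.5 m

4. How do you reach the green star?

turn right 137°, forward 4.4 m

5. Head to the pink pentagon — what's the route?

turn left 123°, forward 2.0 m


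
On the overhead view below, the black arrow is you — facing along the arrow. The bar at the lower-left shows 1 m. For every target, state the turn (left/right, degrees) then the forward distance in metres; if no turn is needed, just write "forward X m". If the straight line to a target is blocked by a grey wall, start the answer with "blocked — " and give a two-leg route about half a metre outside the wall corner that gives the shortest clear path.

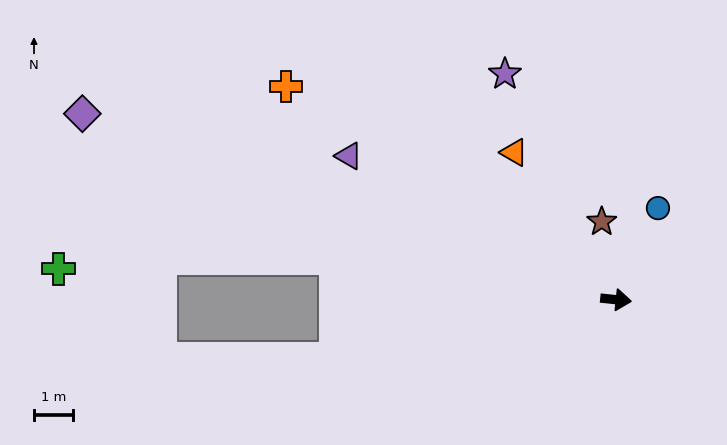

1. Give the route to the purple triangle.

turn left 158°, forward 7.7 m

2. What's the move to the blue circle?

turn left 71°, forward 2.6 m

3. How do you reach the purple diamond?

turn left 167°, forward 14.4 m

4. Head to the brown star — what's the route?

turn left 106°, forward 2.0 m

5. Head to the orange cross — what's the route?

turn left 153°, forward 10.0 m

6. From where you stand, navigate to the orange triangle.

turn left 131°, forward 4.6 m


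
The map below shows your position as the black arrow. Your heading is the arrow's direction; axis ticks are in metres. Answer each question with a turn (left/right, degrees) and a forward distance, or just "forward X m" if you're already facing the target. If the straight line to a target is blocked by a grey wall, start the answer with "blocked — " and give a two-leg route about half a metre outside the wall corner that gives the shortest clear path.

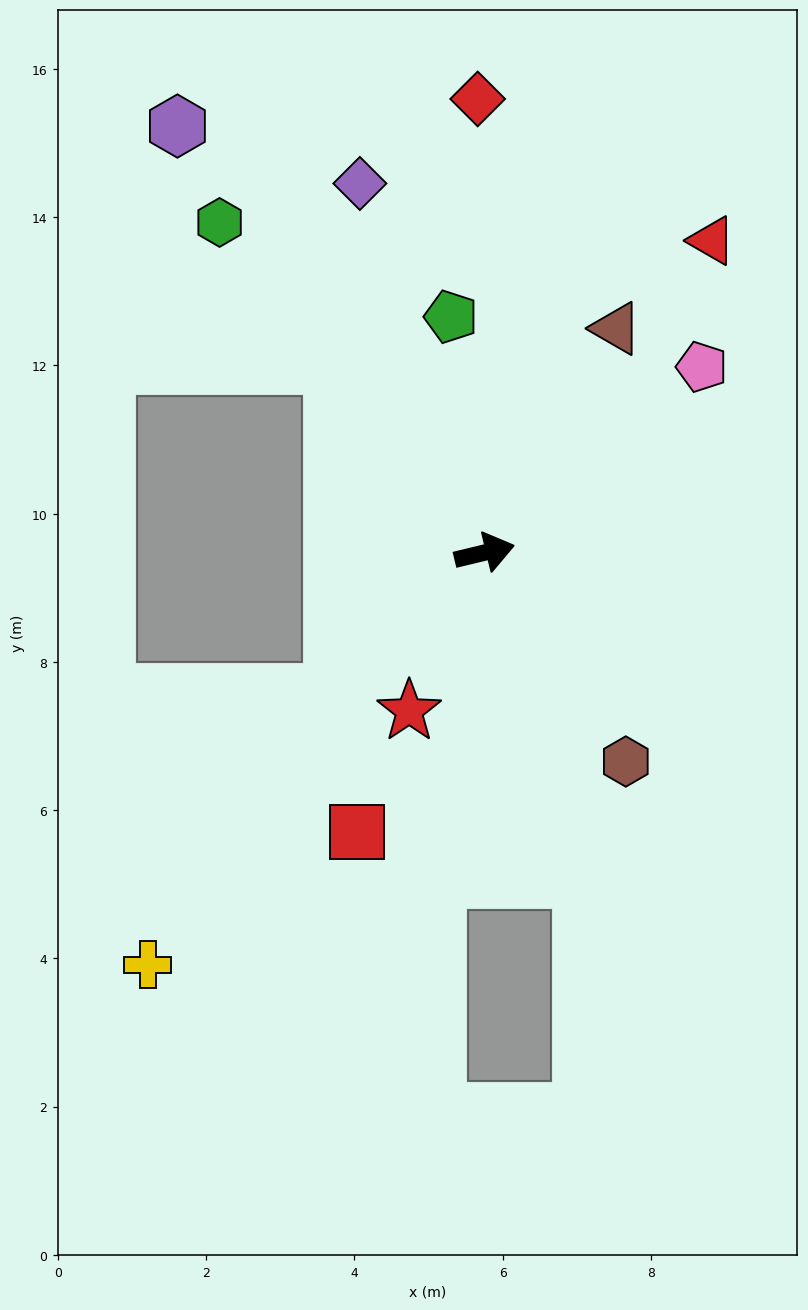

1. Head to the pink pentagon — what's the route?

turn left 27°, forward 3.9 m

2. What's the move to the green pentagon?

turn left 85°, forward 3.2 m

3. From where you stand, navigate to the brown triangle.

turn left 46°, forward 3.5 m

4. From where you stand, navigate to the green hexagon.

turn left 115°, forward 5.7 m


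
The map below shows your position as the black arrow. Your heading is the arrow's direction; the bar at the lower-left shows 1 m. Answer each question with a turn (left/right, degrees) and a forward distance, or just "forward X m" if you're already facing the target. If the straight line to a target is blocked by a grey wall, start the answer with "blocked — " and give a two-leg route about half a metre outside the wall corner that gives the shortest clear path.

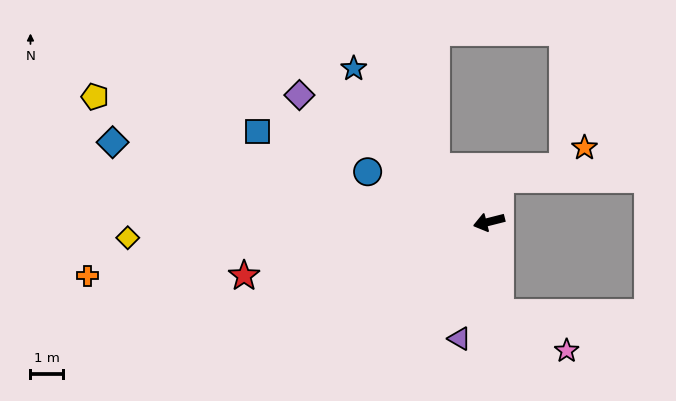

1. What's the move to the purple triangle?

turn left 62°, forward 3.7 m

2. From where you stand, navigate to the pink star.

blocked — turn left 83°, forward 2.8 m, then turn left 53°, forward 2.3 m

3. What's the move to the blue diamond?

turn right 26°, forward 11.7 m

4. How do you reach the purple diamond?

turn right 48°, forward 6.9 m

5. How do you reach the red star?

forward 7.6 m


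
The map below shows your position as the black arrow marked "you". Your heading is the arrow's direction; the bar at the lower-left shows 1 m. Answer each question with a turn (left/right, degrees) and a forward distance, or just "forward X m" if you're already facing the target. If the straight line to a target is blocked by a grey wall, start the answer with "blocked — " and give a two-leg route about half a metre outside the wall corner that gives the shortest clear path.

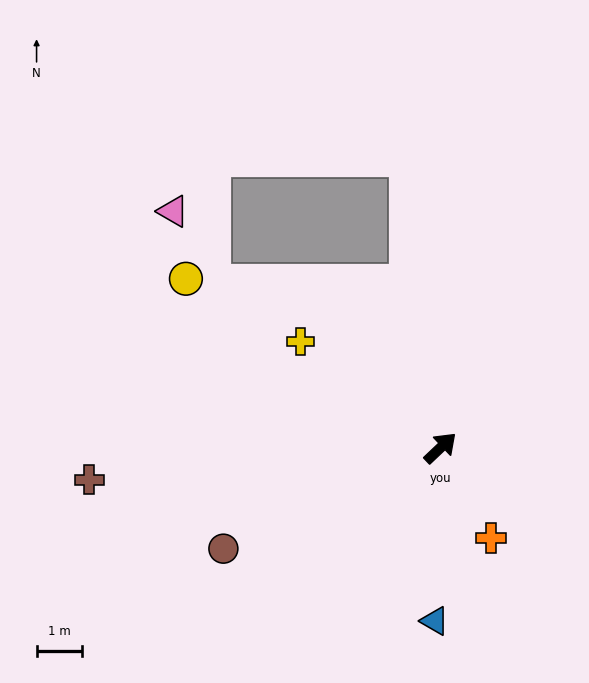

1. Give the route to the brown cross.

turn left 142°, forward 7.8 m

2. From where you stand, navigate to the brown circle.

turn left 161°, forward 5.3 m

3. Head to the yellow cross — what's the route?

turn left 99°, forward 3.9 m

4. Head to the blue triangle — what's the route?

turn right 135°, forward 3.8 m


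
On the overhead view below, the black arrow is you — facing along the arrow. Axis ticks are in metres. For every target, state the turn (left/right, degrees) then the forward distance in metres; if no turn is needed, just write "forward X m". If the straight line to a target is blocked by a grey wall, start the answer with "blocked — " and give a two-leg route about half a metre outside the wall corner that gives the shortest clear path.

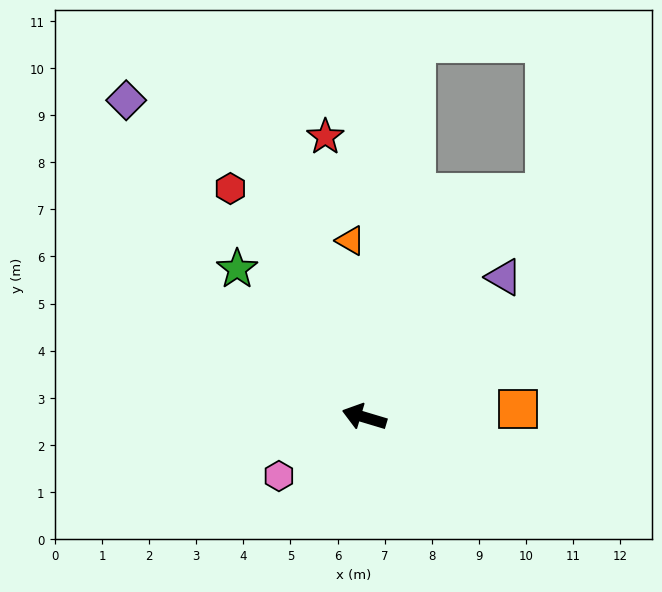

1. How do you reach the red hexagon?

turn right 43°, forward 5.6 m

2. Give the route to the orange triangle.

turn right 69°, forward 3.8 m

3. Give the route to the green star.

turn right 33°, forward 4.1 m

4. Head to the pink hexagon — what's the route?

turn left 51°, forward 2.2 m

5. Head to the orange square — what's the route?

turn right 160°, forward 3.3 m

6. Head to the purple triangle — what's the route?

turn right 118°, forward 4.2 m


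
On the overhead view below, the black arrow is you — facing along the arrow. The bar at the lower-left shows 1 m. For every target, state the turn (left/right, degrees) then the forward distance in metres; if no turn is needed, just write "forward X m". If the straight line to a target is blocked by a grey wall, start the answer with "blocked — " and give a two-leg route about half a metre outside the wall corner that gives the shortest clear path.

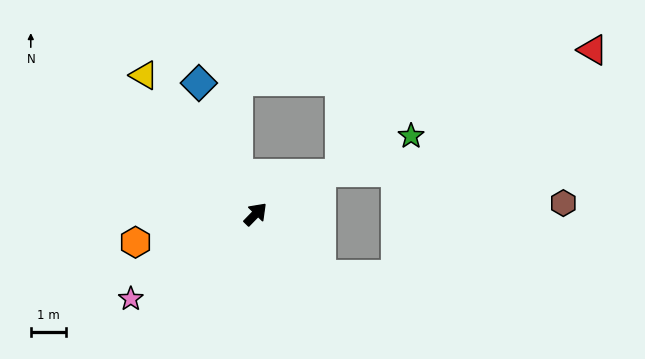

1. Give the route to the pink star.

turn left 168°, forward 4.2 m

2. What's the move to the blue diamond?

turn left 68°, forward 4.0 m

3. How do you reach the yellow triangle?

turn left 83°, forward 5.0 m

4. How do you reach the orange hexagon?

turn left 147°, forward 3.5 m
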